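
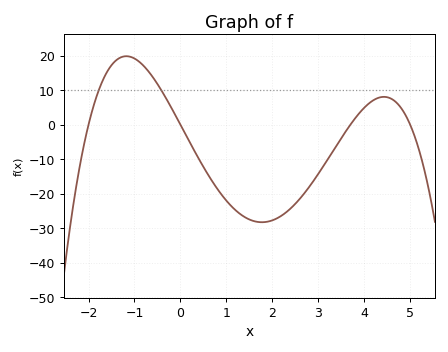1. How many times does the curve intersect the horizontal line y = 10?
2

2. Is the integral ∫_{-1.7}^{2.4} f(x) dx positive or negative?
negative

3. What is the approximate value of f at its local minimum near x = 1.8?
-28.3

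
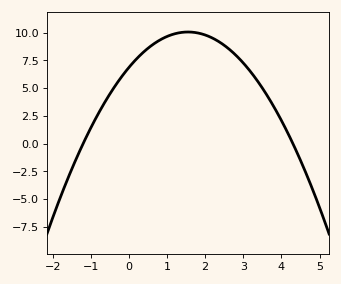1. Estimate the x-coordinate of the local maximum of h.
1.55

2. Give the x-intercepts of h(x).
-1.2, 4.3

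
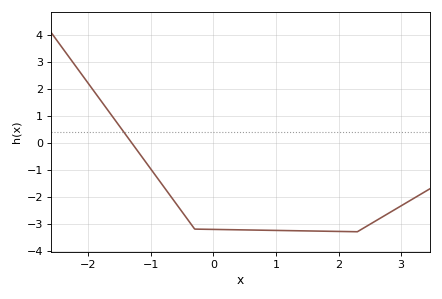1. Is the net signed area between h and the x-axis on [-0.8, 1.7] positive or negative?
negative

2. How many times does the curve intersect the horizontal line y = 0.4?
1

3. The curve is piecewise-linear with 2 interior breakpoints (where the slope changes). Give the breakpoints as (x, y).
(-0.3, -3.2); (2.3, -3.3)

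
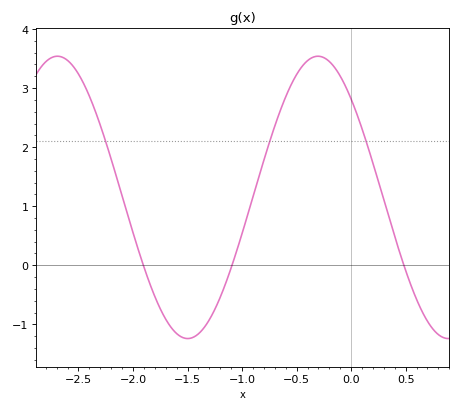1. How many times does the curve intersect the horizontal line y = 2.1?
3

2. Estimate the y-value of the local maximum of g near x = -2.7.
3.54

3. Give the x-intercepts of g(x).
-1.91, -1.09, 0.484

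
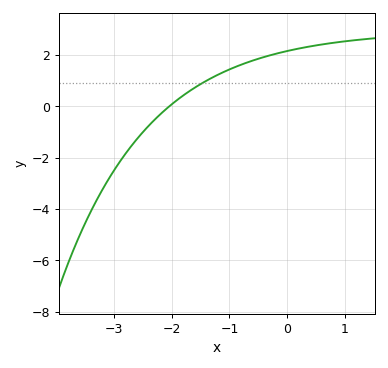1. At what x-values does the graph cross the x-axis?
-2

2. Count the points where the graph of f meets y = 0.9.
1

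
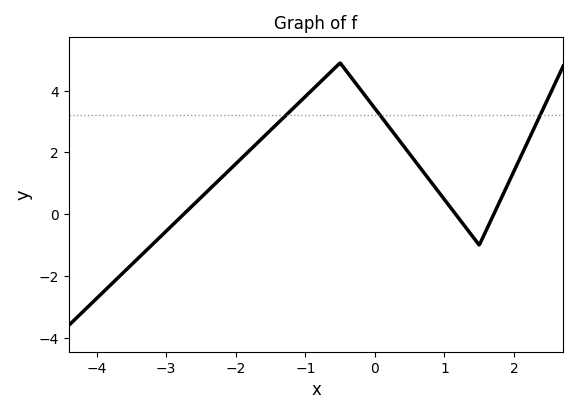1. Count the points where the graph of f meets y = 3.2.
3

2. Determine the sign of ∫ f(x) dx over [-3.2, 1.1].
positive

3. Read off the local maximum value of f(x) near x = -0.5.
4.8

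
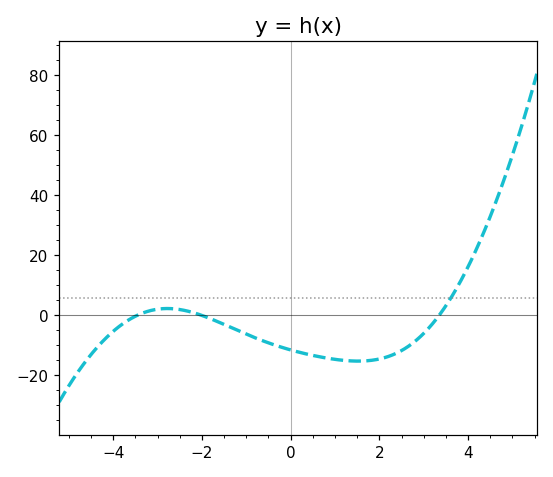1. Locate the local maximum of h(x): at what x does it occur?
-2.78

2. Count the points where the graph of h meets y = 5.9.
1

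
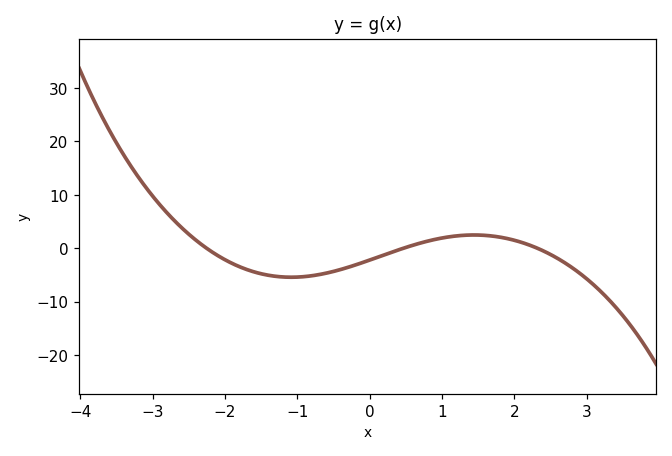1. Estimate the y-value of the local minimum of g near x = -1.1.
-5.44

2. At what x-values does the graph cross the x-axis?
-2.26, 0.467, 2.32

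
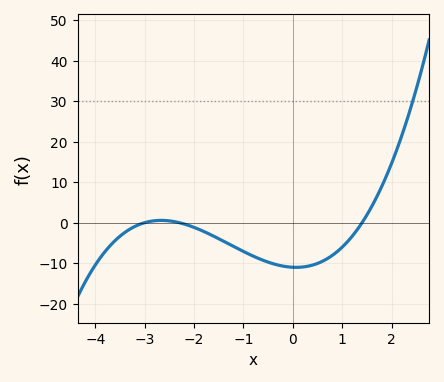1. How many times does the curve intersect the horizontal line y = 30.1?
1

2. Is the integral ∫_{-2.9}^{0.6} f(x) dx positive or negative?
negative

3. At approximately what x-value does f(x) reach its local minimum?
0.065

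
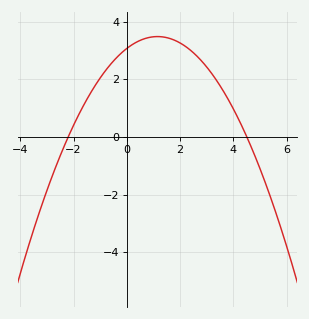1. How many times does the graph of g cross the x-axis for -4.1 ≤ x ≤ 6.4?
2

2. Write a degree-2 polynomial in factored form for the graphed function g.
y = -0.31(x + 2.2)(x - 4.5)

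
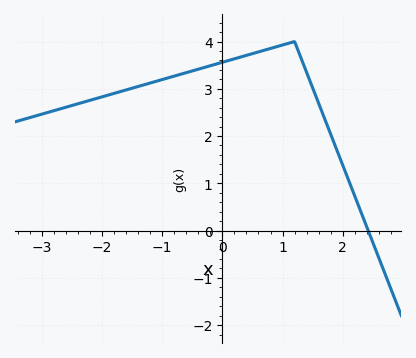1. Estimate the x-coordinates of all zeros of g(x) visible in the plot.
2.42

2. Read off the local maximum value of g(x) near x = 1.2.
4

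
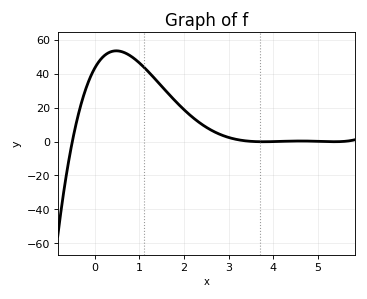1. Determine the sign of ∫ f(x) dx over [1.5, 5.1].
positive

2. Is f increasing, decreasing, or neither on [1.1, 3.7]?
decreasing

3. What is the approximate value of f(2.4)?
10.1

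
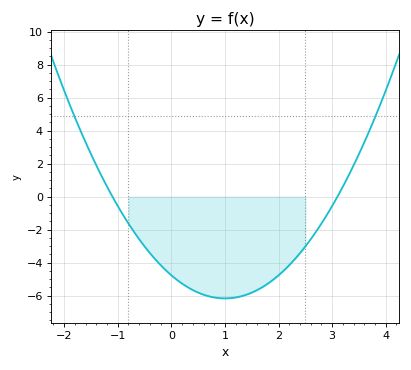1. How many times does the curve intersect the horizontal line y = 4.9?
2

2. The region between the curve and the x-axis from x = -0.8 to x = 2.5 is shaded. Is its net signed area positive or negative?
negative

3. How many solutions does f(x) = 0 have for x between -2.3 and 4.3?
2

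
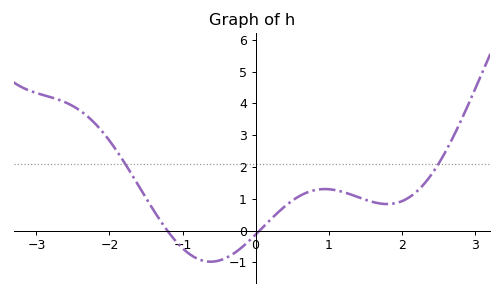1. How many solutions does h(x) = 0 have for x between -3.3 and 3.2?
2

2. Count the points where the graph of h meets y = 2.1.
2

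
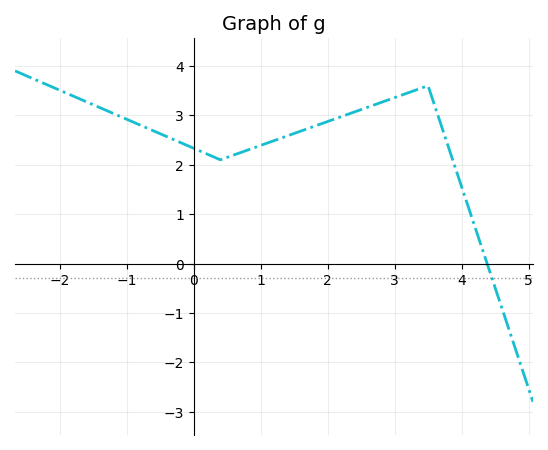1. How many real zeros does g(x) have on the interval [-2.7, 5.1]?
1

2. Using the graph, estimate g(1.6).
2.7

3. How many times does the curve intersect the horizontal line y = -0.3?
1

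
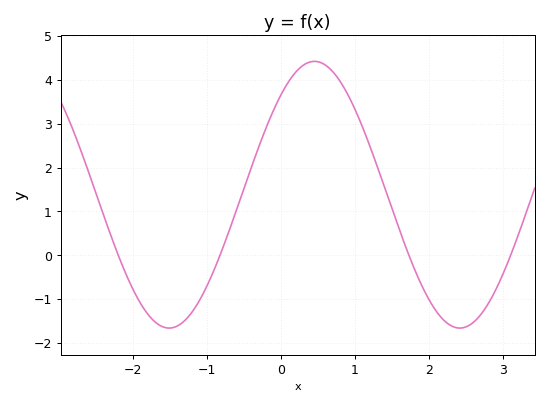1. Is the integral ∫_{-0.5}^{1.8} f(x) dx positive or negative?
positive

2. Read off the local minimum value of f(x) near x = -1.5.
-1.7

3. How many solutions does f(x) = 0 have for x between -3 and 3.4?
4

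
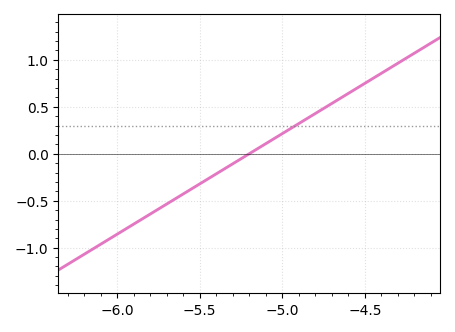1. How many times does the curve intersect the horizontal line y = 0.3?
1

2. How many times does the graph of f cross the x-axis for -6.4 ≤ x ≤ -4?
1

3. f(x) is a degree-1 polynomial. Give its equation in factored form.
y = 1.07(x + 5.2)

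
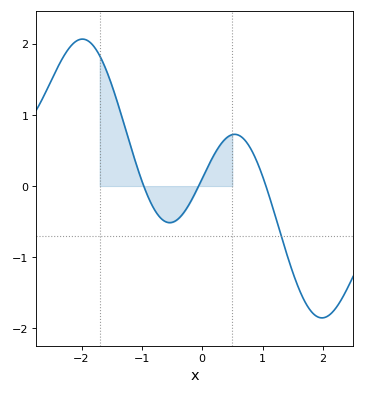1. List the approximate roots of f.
-0.969, -0.06, 1.06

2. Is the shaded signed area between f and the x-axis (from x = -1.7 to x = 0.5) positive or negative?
positive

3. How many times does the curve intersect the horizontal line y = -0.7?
1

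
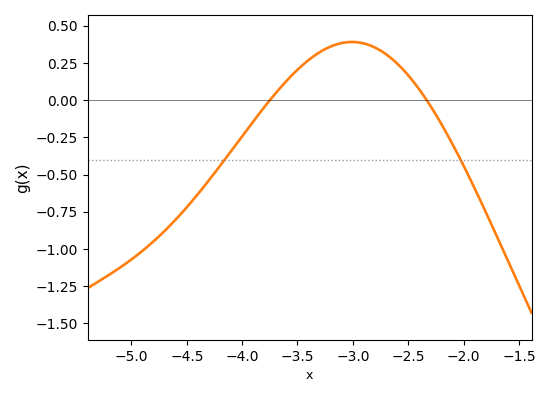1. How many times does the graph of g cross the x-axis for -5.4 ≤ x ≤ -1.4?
2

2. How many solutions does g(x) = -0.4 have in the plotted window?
2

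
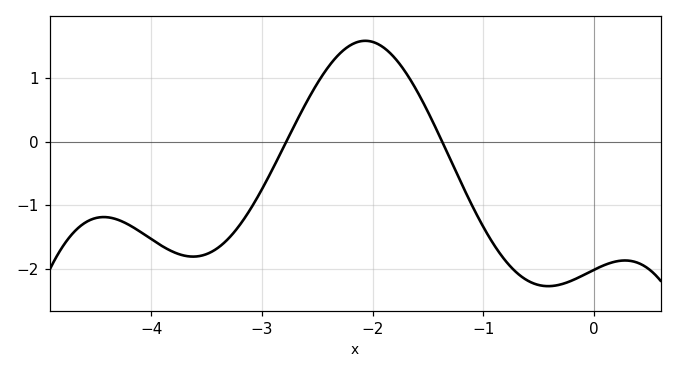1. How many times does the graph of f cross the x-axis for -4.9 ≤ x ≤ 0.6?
2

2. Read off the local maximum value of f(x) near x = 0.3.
-1.87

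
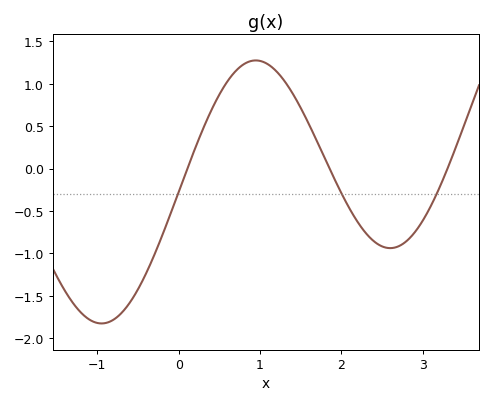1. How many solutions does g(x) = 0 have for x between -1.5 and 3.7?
3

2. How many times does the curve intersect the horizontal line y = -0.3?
3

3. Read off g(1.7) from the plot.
0.3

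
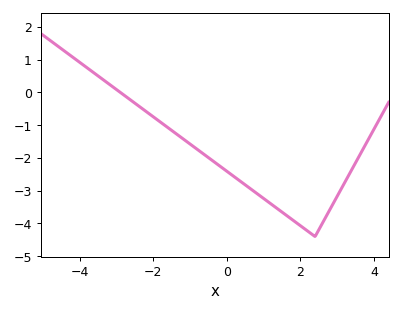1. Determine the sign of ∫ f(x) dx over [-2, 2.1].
negative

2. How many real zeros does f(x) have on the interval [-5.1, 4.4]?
1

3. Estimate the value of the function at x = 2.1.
-4.2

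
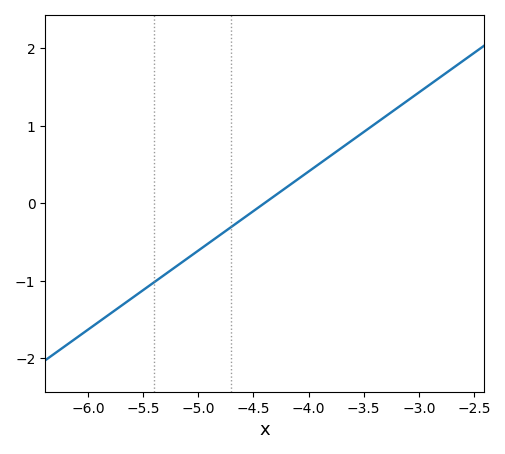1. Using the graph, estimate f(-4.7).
-0.306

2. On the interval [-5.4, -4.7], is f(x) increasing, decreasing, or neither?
increasing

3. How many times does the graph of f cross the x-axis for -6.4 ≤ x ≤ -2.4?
1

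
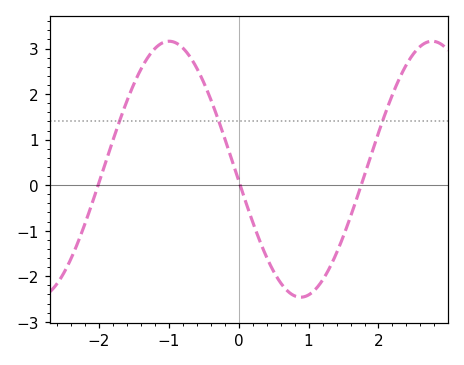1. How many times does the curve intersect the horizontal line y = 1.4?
3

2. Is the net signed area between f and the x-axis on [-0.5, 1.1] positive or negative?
negative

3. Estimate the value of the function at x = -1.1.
3.12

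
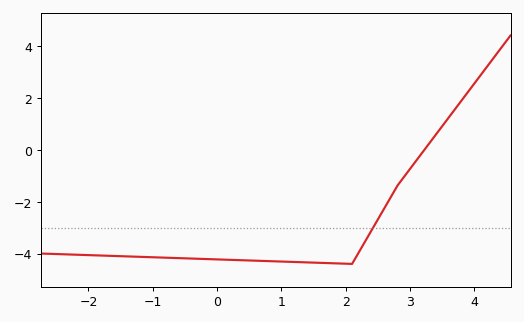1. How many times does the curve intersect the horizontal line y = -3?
1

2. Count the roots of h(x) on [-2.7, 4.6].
1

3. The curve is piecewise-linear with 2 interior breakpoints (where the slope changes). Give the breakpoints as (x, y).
(2.1, -4.4); (2.8, -1.4)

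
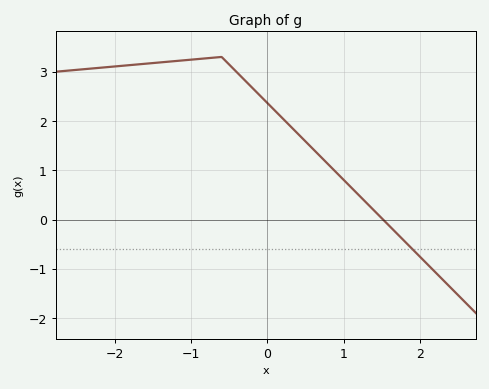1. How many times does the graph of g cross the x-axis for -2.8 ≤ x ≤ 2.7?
1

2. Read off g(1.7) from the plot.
-0.3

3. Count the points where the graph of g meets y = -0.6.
1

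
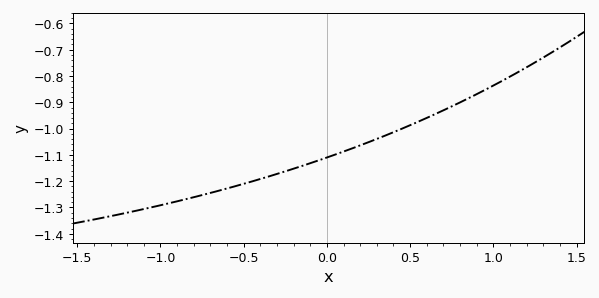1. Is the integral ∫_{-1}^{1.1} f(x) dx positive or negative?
negative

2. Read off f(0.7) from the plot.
-0.93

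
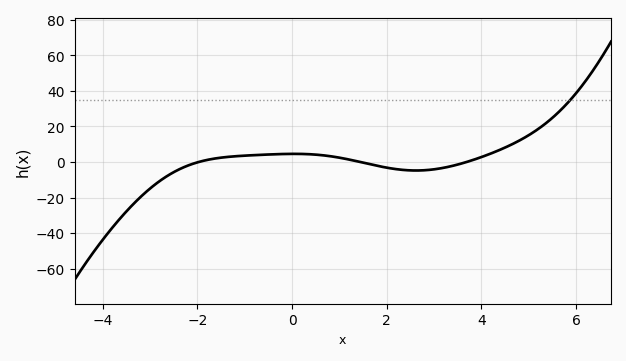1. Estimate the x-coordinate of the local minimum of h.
2.6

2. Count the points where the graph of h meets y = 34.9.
1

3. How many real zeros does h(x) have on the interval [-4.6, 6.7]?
3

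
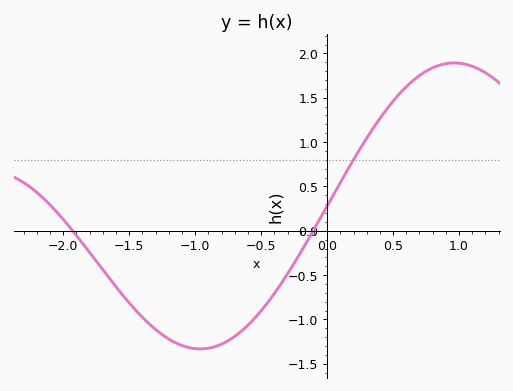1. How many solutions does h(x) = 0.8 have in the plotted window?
1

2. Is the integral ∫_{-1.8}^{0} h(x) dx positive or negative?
negative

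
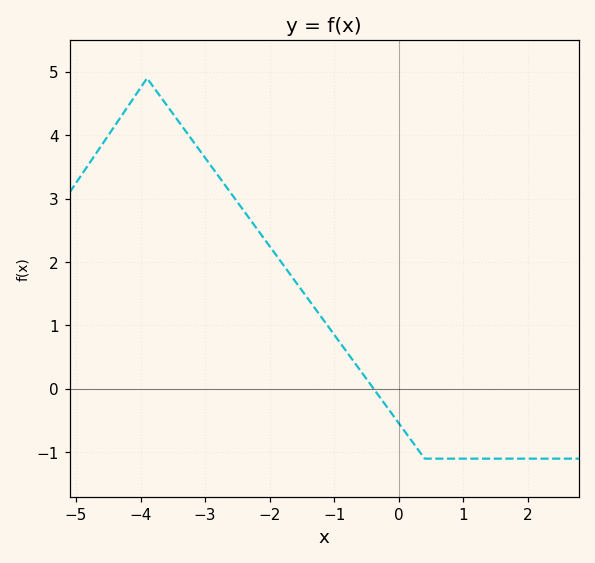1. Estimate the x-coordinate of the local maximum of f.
-3.8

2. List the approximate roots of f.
-0.4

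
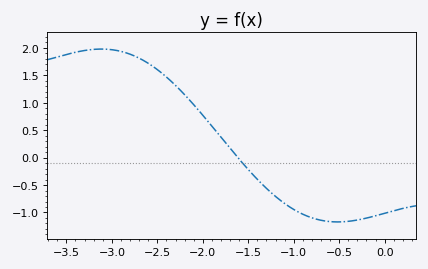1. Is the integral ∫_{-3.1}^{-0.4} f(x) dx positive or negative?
positive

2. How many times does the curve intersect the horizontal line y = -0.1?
1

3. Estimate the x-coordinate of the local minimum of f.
-0.516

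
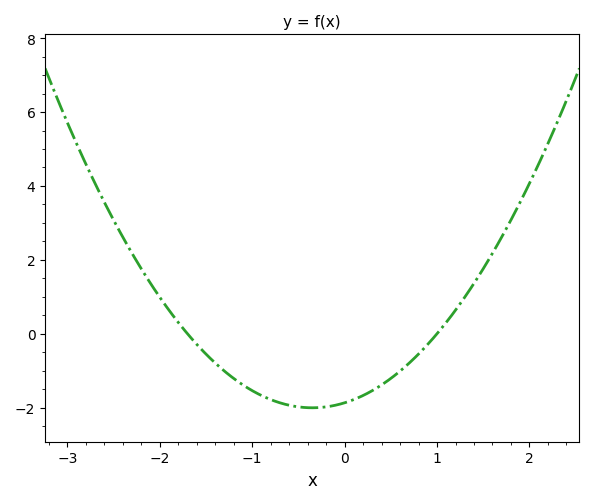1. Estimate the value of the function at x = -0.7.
-1.8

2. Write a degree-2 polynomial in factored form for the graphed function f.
y = 1.1(x + 1.7)(x - 1)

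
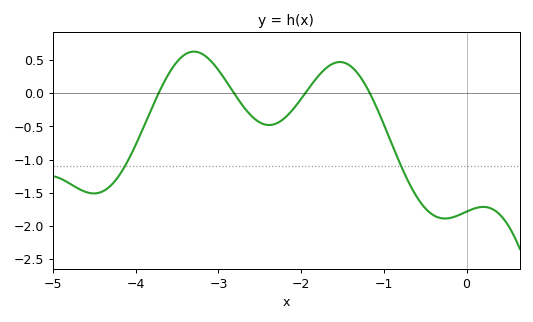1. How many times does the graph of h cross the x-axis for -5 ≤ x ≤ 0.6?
4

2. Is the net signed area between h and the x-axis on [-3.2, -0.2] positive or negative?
negative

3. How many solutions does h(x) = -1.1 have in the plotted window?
2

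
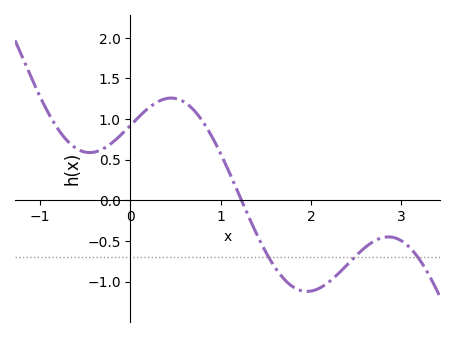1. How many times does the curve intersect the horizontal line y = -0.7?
3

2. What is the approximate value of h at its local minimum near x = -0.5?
0.6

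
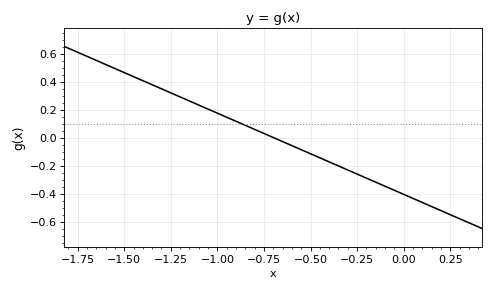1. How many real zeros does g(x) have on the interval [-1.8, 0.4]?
1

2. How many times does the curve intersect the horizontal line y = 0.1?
1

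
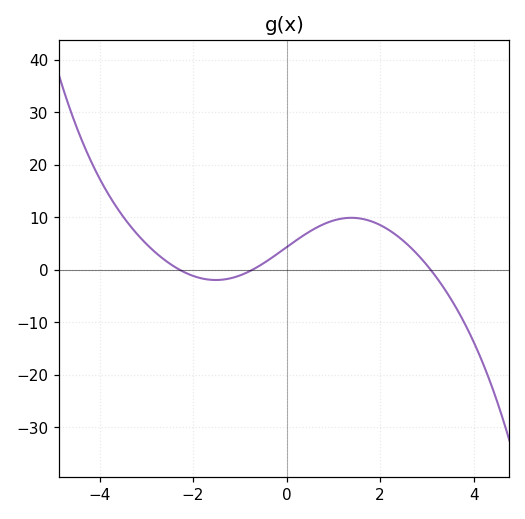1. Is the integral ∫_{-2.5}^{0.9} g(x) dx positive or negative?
positive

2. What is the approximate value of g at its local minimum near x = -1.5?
-2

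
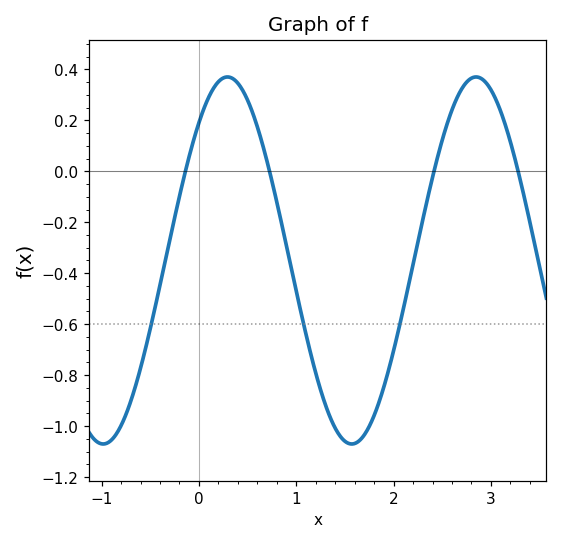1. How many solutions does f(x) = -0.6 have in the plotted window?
3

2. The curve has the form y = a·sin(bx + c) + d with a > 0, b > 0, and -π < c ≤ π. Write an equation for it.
y = 0.72sin(2.5x + 0.85) - 0.35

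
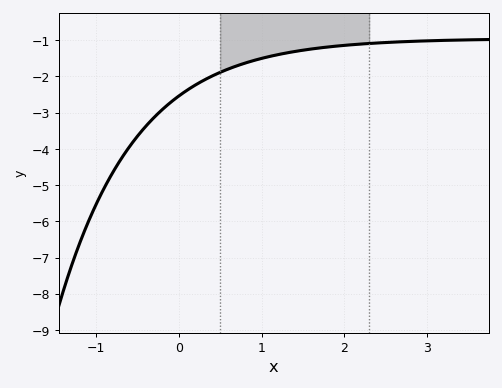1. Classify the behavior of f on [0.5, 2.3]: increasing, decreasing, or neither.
increasing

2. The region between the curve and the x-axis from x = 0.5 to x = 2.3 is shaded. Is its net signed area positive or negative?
negative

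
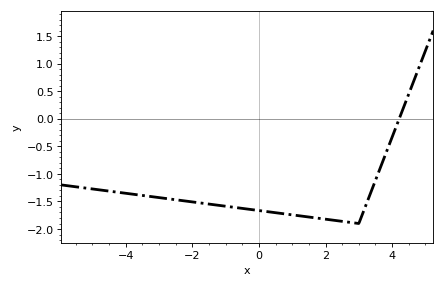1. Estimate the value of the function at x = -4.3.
-1.33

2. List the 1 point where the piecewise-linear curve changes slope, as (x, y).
(3, -1.9)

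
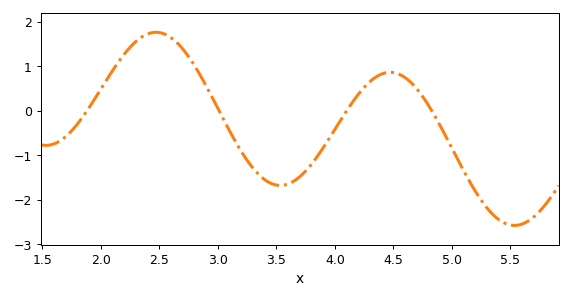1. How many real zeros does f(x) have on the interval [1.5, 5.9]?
4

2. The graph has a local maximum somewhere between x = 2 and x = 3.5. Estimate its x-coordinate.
2.47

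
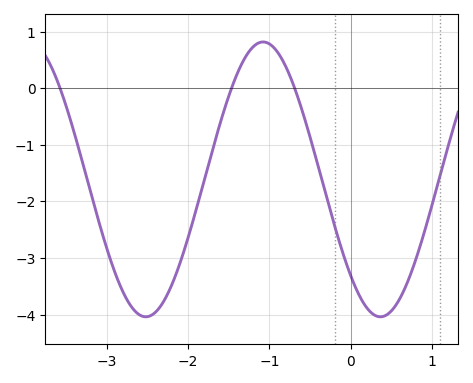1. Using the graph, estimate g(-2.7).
-3.85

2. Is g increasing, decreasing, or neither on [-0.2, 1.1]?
neither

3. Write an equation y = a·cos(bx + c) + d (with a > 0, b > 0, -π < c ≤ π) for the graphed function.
y = 2.43cos(2.18x + 2.35) - 1.61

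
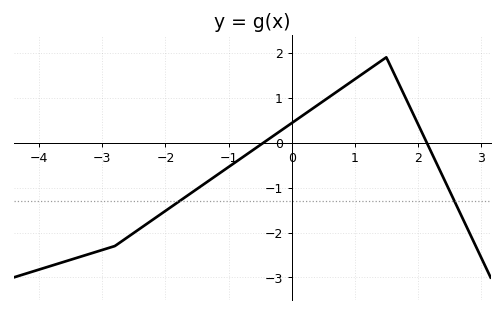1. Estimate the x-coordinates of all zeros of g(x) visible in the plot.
-0.445, 2.14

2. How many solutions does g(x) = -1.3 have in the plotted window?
2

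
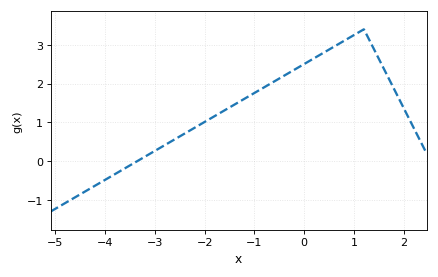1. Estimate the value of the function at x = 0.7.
3.03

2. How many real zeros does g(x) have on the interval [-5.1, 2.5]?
1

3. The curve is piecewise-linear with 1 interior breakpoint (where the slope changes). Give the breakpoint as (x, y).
(1.2, 3.4)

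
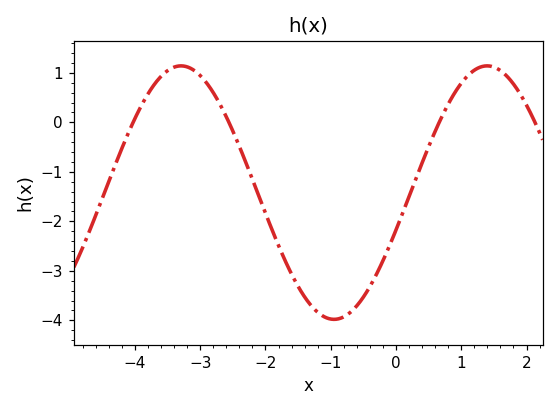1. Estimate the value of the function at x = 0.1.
-1.84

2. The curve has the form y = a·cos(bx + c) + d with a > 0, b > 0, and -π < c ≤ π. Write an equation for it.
y = 2.56cos(1.34x - 1.87) - 1.42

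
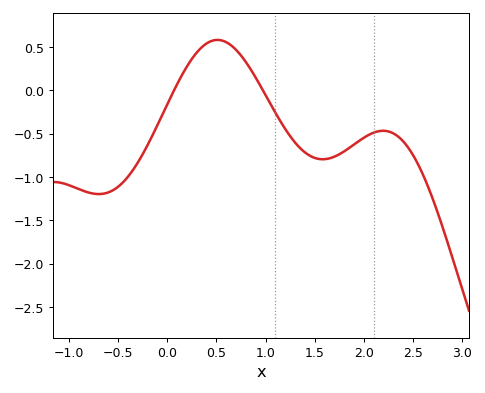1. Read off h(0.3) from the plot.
0.45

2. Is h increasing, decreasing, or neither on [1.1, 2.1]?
neither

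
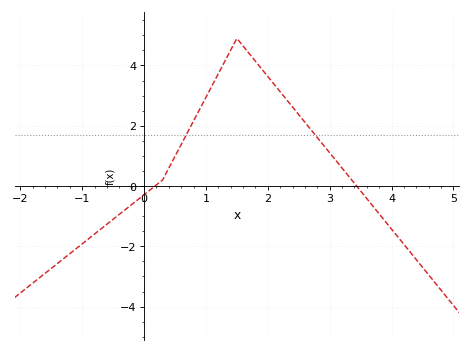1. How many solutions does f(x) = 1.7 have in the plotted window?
2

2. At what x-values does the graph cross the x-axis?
0.177, 3.44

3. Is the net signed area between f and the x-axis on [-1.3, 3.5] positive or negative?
positive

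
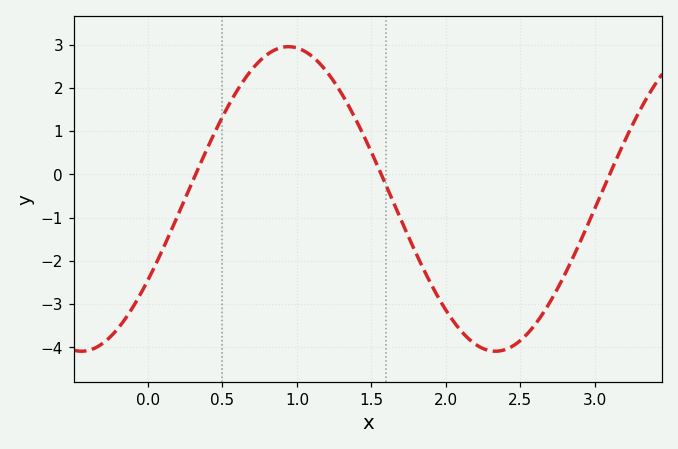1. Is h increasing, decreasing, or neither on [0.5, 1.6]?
neither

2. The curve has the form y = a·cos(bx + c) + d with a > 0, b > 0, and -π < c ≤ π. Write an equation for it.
y = 3.52cos(2.26x - 2.13) - 0.57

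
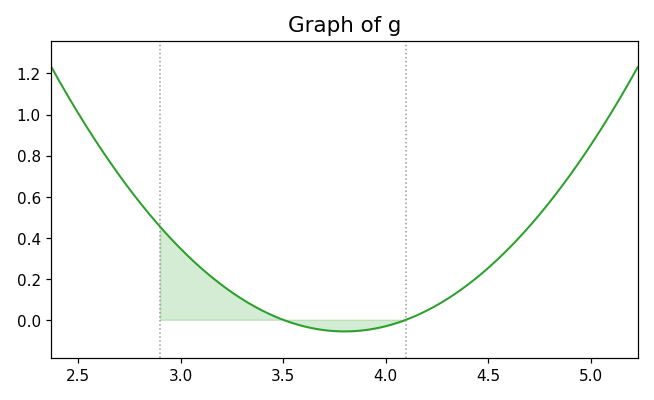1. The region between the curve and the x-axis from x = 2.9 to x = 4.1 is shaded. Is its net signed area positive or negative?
positive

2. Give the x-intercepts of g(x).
3.5, 4.1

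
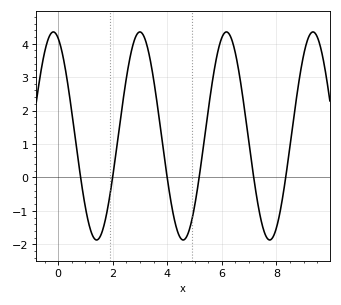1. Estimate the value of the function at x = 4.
-0.017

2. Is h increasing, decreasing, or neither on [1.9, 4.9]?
neither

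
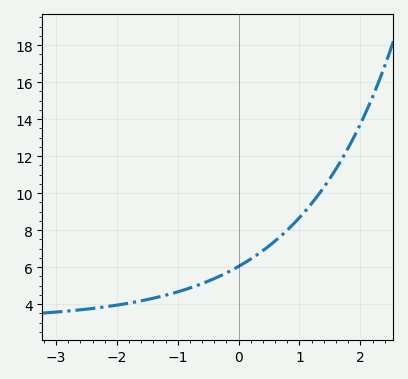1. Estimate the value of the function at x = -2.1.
3.8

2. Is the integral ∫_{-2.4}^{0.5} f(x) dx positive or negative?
positive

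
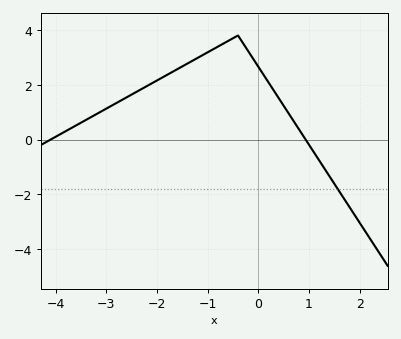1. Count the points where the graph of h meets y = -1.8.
1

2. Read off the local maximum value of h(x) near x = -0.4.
3.8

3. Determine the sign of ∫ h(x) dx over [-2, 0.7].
positive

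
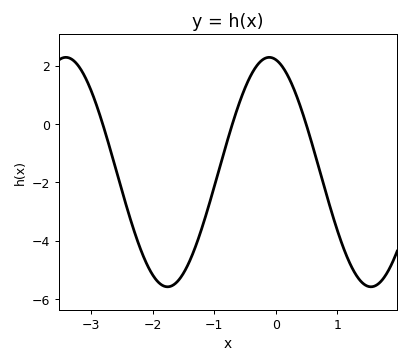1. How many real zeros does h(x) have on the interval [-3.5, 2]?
3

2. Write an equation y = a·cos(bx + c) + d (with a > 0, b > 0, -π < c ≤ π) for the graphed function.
y = 3.93cos(1.9x + 0.2) - 1.65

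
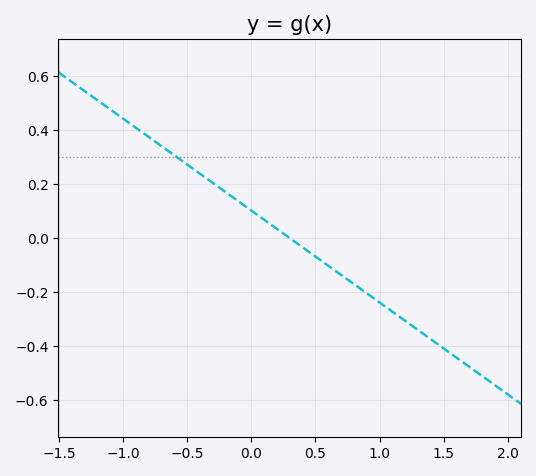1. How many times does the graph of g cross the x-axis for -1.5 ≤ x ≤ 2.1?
1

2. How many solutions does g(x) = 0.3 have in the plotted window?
1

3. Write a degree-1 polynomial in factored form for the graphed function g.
y = -0.34(x - 0.3)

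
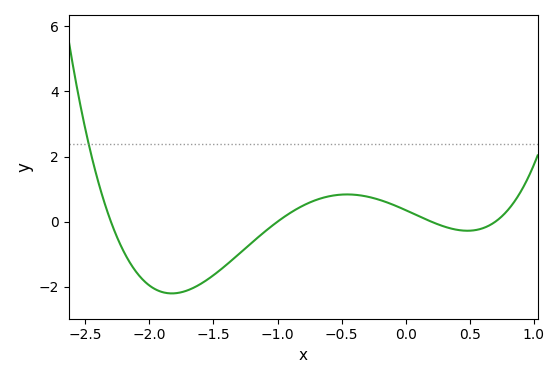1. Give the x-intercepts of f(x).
-2.3, -1, 0.2, 0.7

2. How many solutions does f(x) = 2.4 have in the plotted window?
1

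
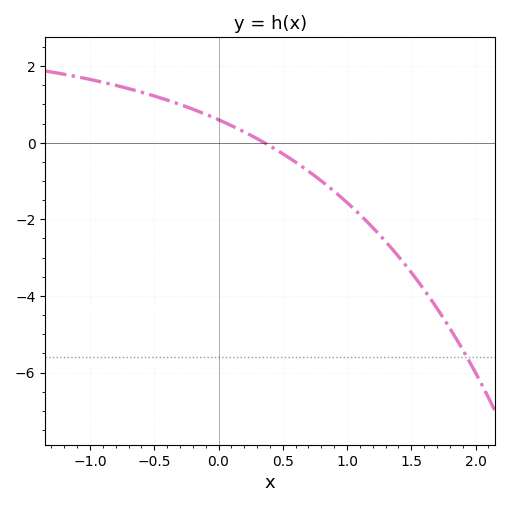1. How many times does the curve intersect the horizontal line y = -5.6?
1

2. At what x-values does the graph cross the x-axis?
0.357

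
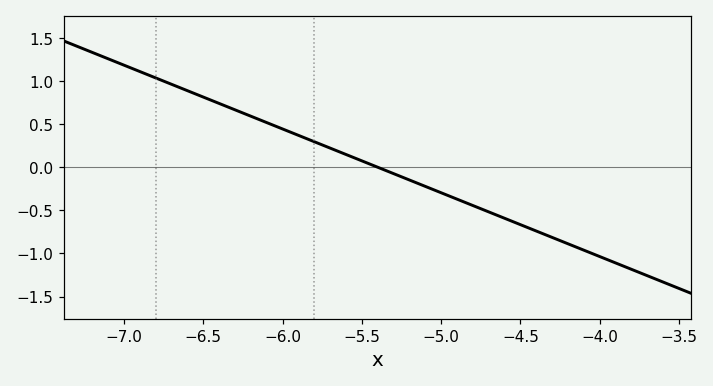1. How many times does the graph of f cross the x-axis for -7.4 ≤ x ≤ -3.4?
1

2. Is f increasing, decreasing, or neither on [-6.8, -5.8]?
decreasing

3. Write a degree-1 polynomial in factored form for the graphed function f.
y = -0.74(x + 5.4)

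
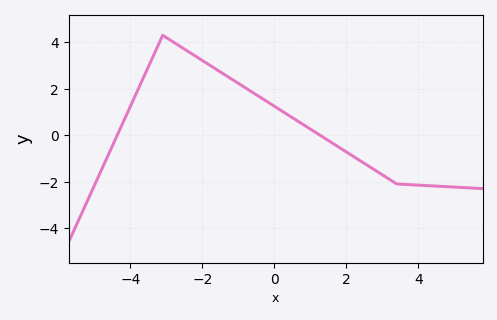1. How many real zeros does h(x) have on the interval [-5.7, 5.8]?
2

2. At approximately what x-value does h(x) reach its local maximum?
-3.1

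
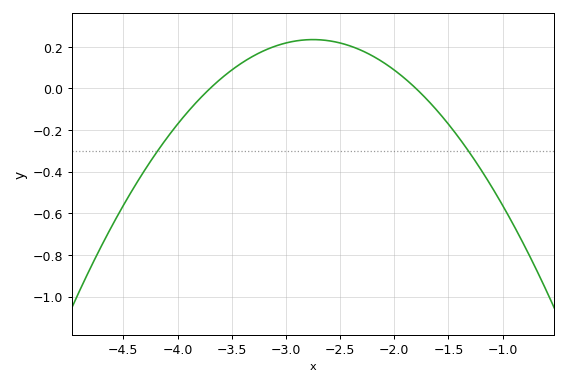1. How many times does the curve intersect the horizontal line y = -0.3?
2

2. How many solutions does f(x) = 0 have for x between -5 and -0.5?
2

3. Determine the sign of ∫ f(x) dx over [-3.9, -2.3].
positive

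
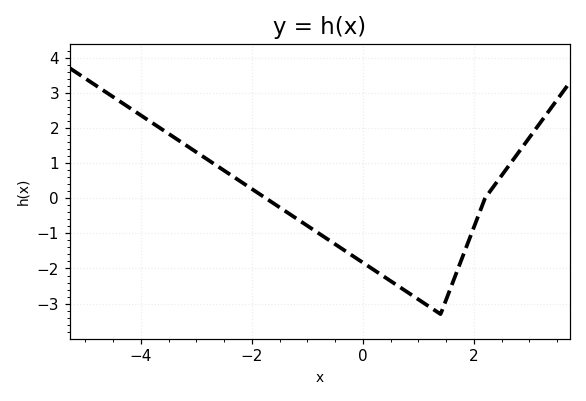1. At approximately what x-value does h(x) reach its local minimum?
1.4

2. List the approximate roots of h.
-1.75, 2.2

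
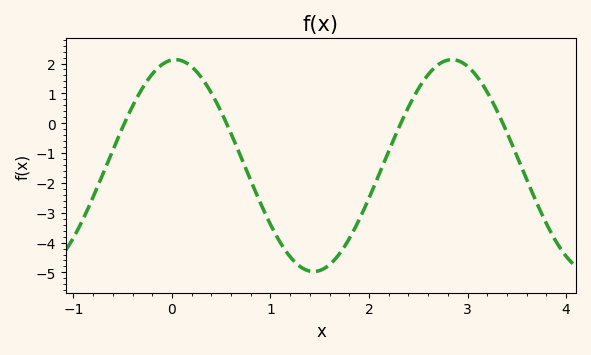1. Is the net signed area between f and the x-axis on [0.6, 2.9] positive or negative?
negative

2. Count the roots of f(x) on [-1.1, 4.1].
4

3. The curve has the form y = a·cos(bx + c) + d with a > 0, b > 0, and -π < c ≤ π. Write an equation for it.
y = 3.55cos(2.24x - 0.08) - 1.42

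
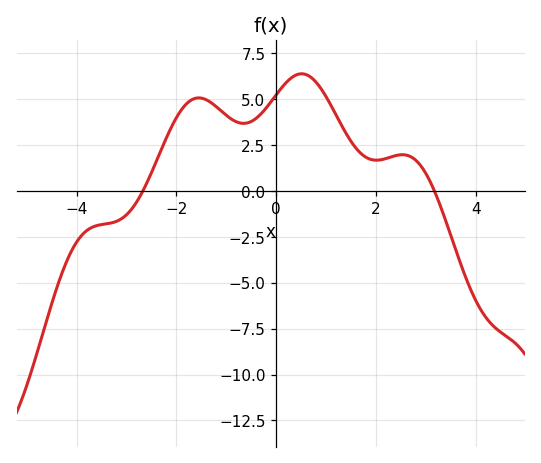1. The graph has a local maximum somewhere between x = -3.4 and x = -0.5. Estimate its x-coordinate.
-1.55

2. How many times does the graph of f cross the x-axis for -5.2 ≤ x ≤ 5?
2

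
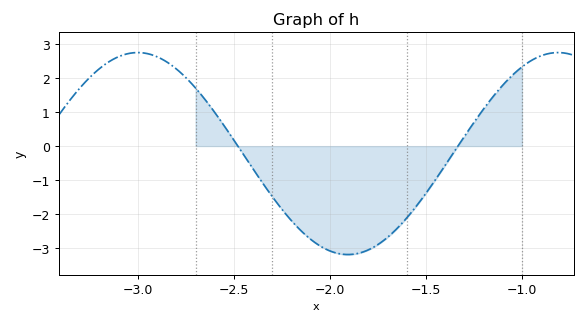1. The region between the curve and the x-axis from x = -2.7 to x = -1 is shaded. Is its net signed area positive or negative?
negative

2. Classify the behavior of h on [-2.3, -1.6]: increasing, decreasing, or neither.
neither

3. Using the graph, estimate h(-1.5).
-1.39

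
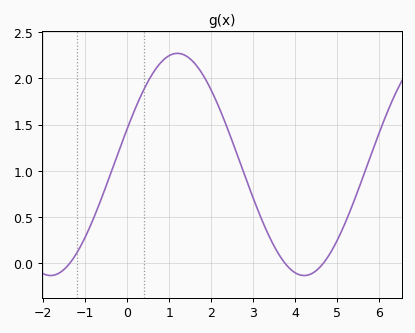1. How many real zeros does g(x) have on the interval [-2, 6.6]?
3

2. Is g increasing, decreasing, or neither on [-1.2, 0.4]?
increasing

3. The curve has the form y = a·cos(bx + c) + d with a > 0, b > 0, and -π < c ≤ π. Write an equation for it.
y = 1.2cos(1x - 1.2) + 1.07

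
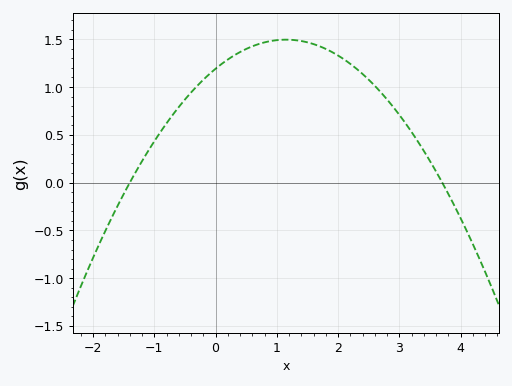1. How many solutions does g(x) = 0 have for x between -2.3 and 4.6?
2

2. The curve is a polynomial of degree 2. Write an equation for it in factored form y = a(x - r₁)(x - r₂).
y = -0.23(x + 1.4)(x - 3.7)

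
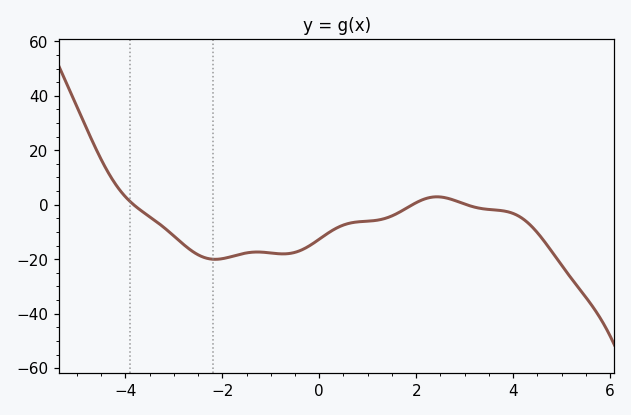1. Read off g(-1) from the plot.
-17.7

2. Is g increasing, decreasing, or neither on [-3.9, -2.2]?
decreasing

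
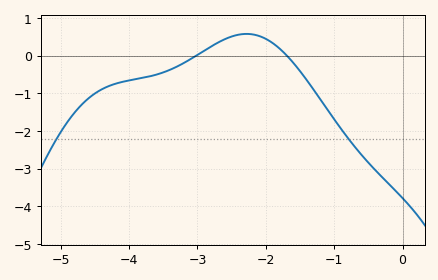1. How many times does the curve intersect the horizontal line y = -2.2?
2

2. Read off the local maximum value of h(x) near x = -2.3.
0.6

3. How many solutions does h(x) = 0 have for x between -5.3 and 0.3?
2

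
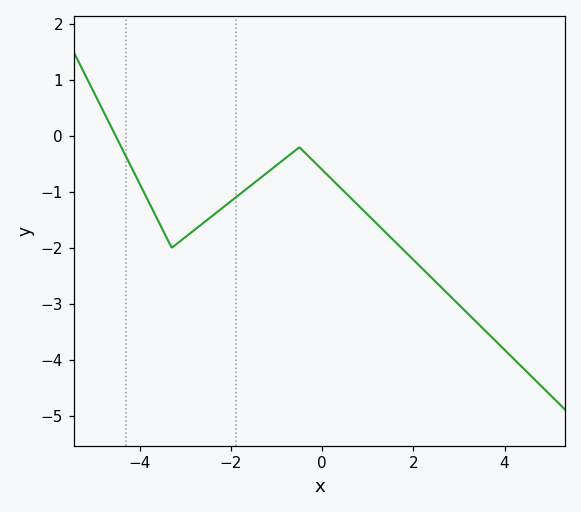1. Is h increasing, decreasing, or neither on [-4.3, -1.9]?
neither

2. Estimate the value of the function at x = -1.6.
-0.9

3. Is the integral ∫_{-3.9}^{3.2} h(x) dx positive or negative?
negative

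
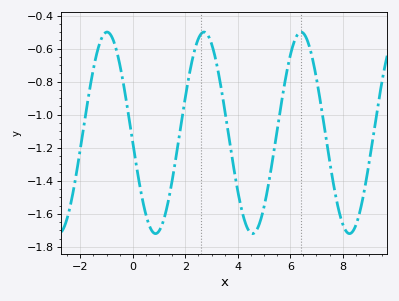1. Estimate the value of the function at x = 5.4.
-1.2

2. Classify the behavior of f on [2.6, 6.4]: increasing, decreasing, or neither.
neither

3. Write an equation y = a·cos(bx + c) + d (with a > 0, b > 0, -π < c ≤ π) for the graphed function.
y = 0.61cos(1.7x + 1.7) - 1.11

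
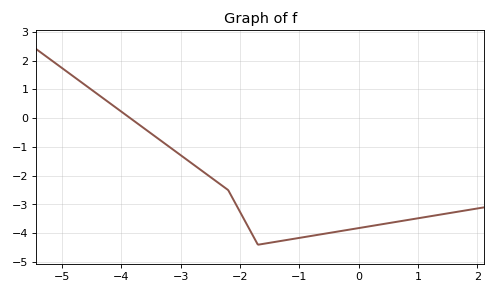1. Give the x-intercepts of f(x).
-3.8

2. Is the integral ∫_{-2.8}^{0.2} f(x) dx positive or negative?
negative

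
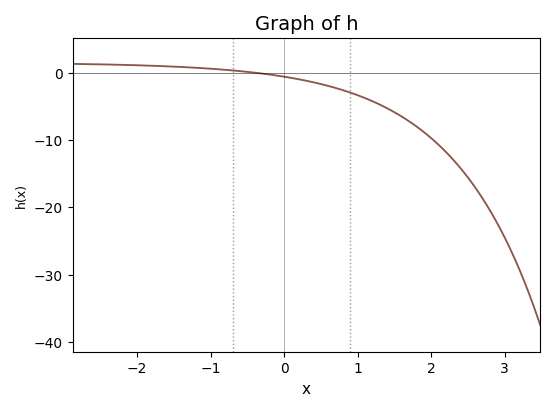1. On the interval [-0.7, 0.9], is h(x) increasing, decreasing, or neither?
decreasing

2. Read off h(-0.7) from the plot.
0.329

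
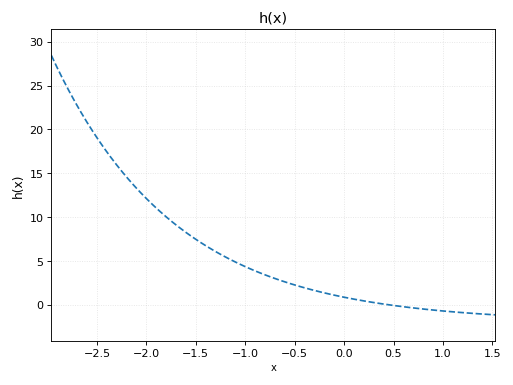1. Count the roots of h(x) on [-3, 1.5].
1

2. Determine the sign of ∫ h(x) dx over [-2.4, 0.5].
positive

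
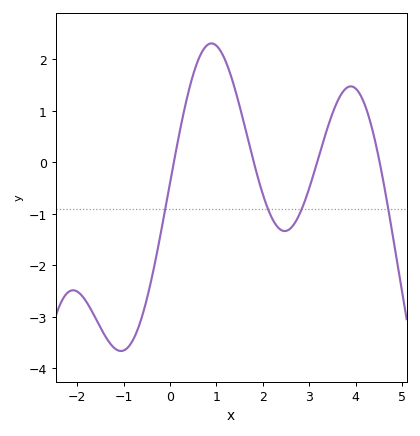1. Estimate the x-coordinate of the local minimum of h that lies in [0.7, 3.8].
2.47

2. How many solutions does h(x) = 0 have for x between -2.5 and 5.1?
4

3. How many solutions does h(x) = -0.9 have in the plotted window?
4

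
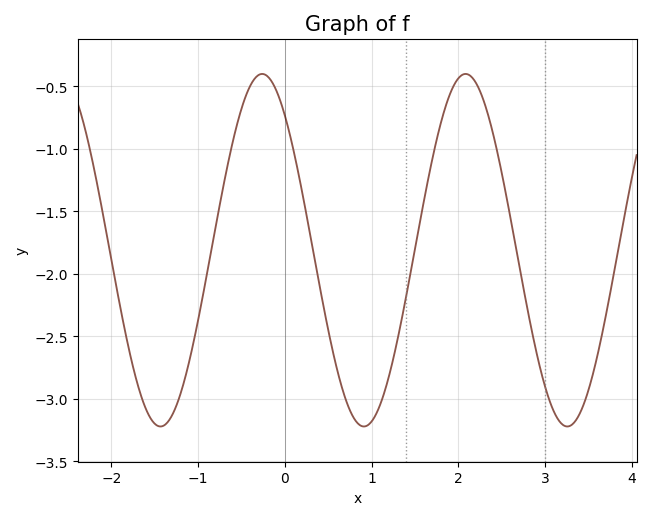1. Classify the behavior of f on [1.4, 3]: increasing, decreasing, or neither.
neither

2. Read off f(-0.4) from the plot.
-0.497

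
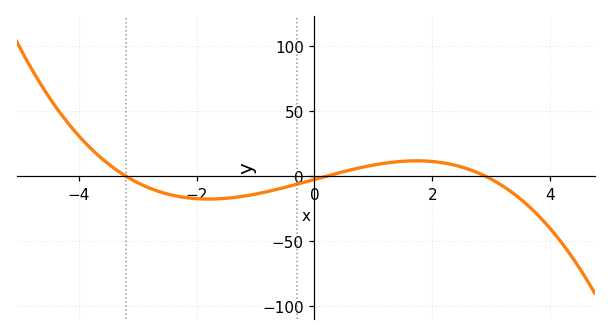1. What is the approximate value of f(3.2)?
-10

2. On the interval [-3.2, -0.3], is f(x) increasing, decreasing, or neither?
neither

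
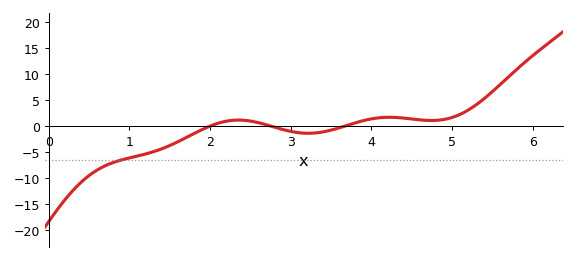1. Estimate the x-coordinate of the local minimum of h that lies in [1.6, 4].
3.22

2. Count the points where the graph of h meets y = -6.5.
1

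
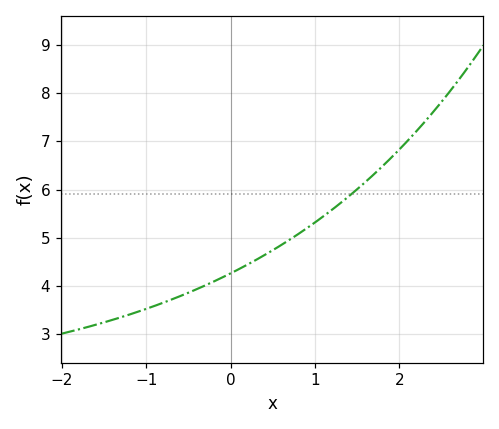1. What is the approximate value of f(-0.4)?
3.93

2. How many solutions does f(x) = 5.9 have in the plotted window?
1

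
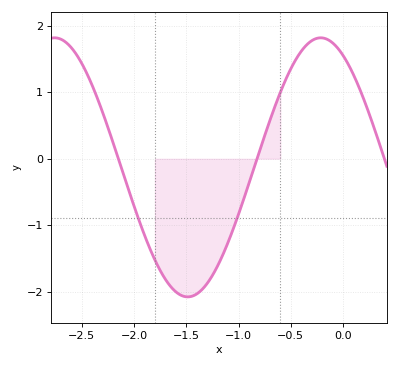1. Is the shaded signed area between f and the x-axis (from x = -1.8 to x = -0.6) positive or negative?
negative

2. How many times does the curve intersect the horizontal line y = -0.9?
2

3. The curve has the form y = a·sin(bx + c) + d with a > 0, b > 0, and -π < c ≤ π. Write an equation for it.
y = 1.95sin(2.47x + 2.1) - 0.13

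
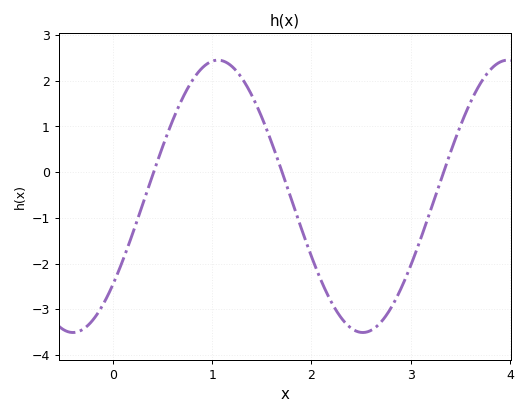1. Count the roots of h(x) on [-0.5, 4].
3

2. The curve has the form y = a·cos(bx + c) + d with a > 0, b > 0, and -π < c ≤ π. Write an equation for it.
y = 2.98cos(2.15x - 2.27) - 0.53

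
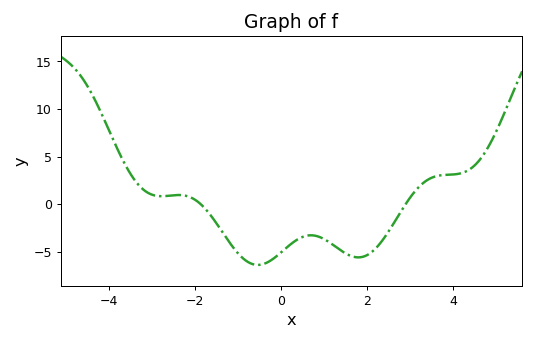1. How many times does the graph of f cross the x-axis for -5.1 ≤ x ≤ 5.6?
2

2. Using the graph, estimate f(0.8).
-3.32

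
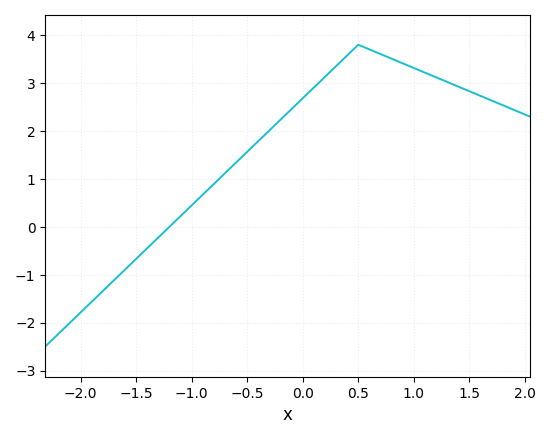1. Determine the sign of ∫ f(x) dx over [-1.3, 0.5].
positive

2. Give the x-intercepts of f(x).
-1.2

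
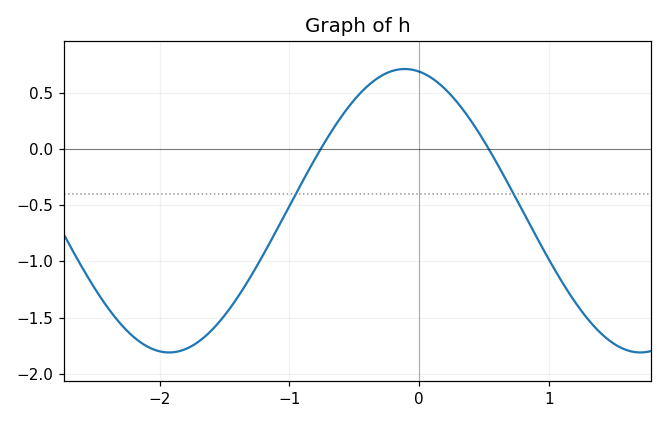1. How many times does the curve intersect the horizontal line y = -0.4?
2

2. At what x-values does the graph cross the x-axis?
-0.8, 0.5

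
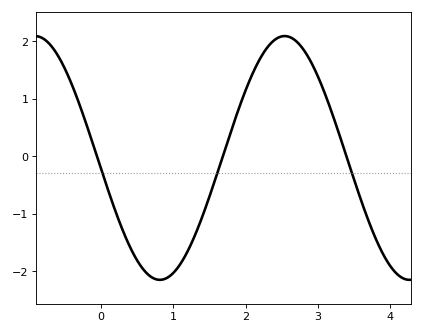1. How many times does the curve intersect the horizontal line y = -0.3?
3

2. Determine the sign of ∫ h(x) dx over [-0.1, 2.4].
negative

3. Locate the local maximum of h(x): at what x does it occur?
2.5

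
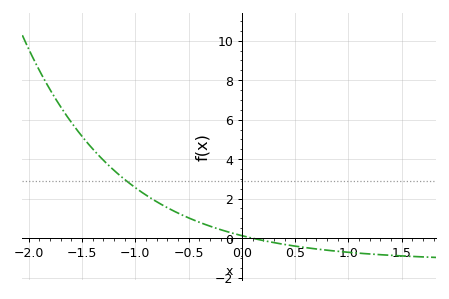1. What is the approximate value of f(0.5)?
-0.4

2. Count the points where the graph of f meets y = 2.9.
1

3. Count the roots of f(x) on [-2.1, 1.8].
1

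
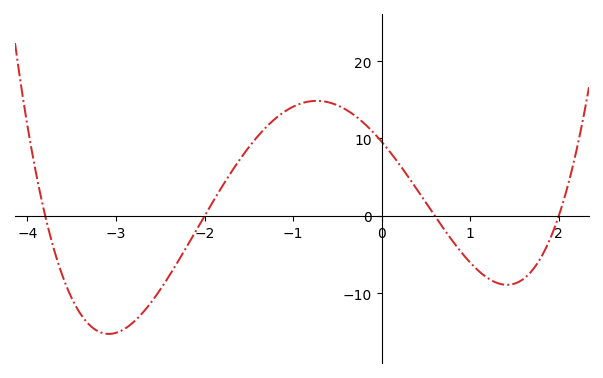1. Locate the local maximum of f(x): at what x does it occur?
-0.735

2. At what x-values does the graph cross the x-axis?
-3.8, -2, 0.6, 2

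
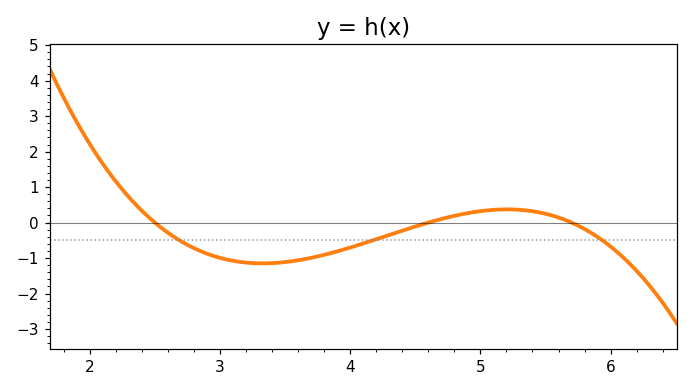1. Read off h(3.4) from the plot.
-1.1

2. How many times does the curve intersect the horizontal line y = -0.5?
3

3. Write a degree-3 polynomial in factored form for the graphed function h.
y = -0.46(x - 2.5)(x - 4.6)(x - 5.7)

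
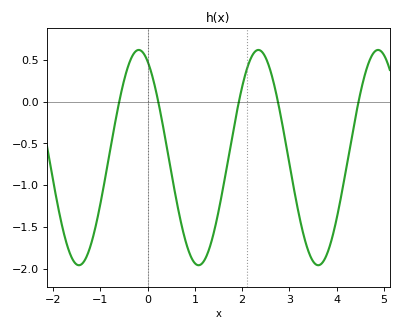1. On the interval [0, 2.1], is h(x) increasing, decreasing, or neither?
neither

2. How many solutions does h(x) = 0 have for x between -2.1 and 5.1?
5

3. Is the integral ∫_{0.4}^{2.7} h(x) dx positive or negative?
negative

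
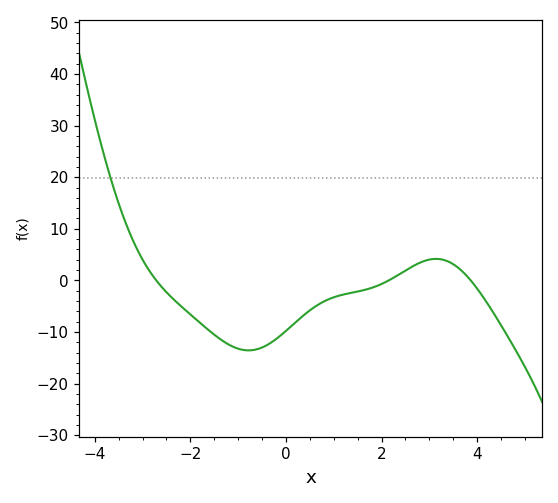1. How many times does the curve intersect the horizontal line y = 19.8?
1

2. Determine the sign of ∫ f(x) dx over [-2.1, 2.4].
negative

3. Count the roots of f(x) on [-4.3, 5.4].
3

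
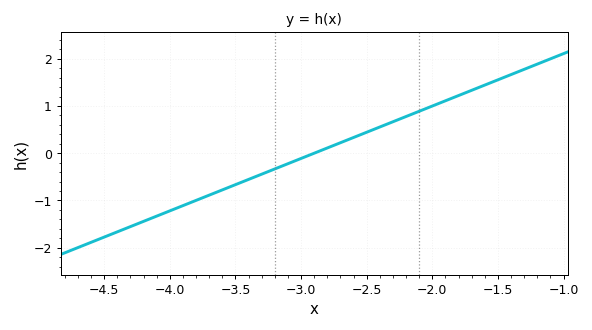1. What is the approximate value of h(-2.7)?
0.2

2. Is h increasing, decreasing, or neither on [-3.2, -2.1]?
increasing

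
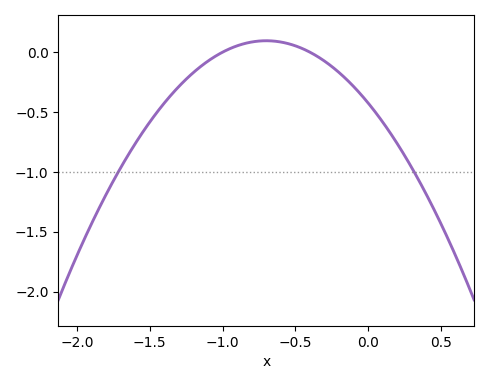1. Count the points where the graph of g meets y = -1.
2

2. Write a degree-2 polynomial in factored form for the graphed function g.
y = -1.06(x + 1)(x + 0.4)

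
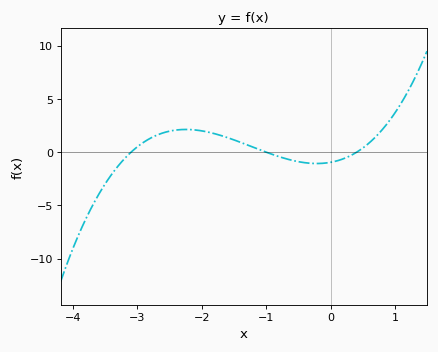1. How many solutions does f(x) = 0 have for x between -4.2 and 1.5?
3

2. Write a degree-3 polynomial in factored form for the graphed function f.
y = 0.76(x + 3.1)(x + 1)(x - 0.4)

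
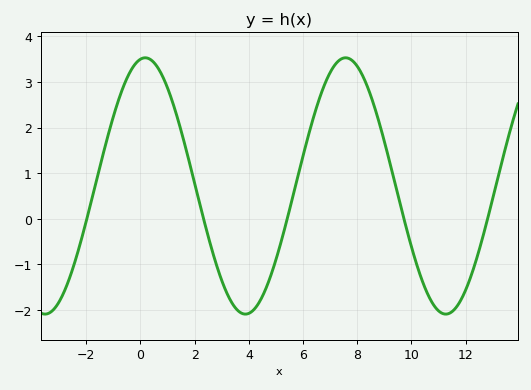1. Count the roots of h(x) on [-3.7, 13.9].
5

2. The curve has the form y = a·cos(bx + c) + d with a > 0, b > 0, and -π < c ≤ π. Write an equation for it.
y = 2.81cos(0.85x - 0.15) + 0.72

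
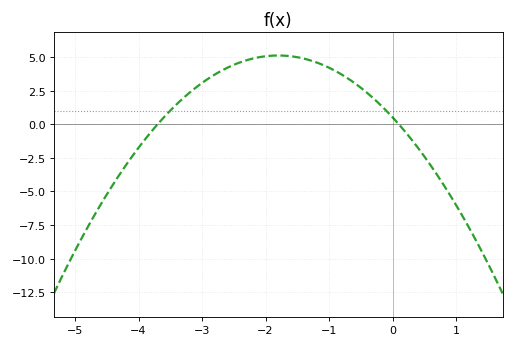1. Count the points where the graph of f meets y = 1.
2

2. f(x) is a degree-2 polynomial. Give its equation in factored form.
y = -1.42(x + 3.7)(x - 0.1)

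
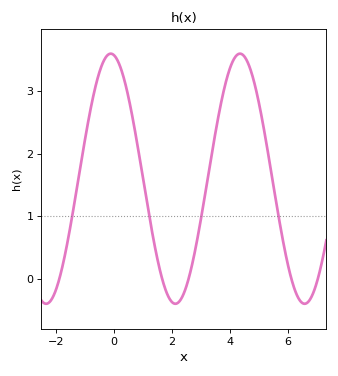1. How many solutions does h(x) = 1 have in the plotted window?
4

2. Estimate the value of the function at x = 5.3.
2.06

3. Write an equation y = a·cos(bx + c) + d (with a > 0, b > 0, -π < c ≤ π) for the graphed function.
y = 2cos(1.41x + 0.15) + 1.6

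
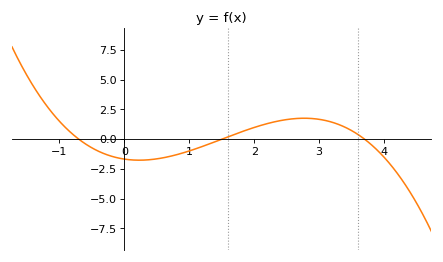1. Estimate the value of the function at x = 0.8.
-1.4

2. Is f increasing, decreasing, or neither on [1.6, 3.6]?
neither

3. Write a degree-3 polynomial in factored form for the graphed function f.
y = -0.43(x + 0.7)(x - 1.5)(x - 3.7)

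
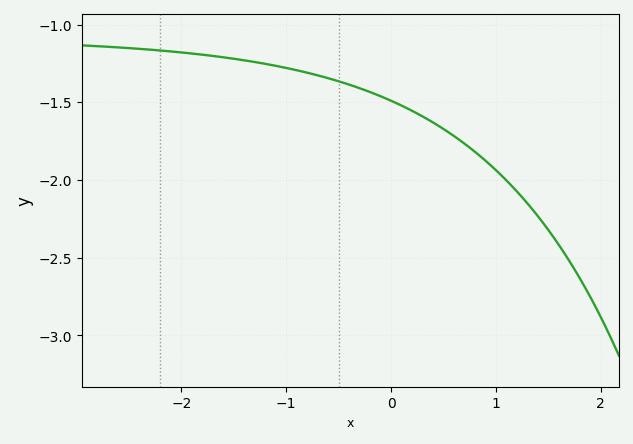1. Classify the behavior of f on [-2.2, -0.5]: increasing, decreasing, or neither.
decreasing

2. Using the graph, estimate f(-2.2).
-1.15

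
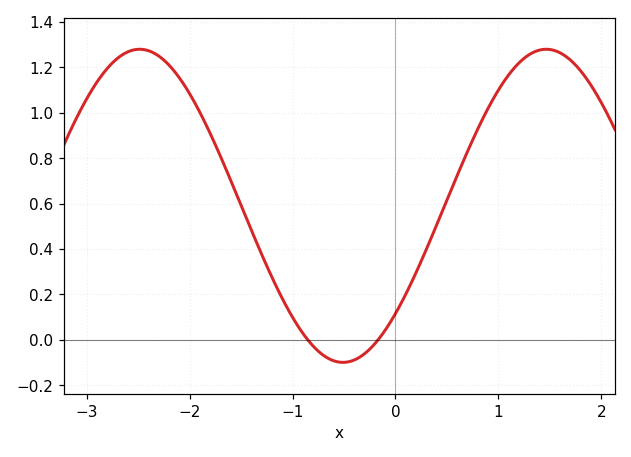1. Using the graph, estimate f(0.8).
0.929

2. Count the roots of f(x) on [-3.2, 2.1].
2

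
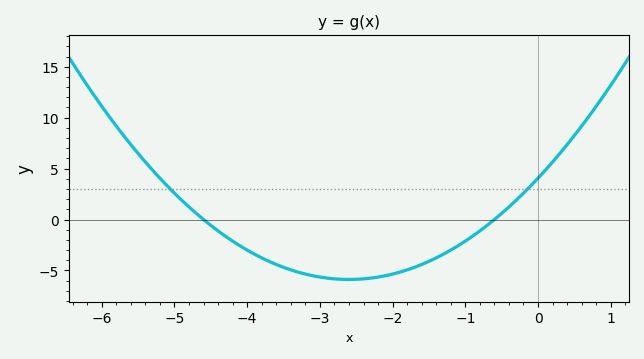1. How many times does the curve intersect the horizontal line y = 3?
2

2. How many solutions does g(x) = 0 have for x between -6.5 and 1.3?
2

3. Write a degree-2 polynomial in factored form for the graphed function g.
y = 1.47(x + 4.6)(x + 0.6)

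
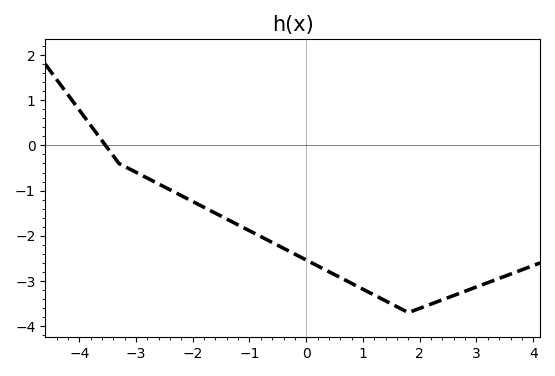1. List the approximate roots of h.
-3.54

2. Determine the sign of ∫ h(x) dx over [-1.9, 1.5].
negative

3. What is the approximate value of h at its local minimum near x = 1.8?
-3.7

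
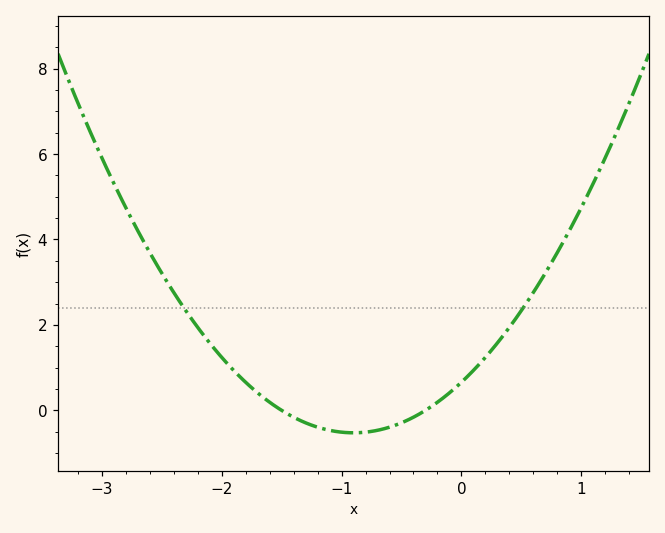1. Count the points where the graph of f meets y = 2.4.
2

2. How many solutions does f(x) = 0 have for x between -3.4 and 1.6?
2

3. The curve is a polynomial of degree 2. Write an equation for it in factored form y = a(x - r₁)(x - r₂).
y = 1.46(x + 1.5)(x + 0.3)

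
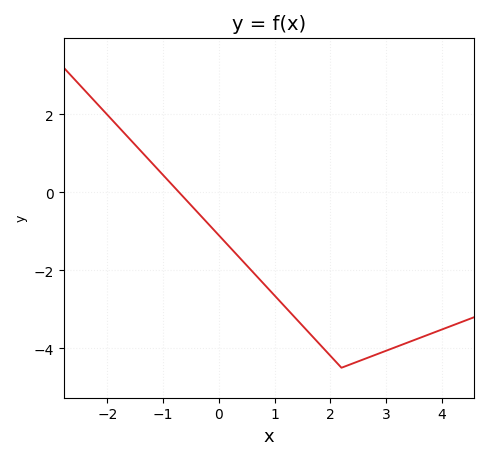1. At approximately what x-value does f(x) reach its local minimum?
2.2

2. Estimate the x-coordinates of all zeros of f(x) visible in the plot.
-0.7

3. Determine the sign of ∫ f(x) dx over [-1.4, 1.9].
negative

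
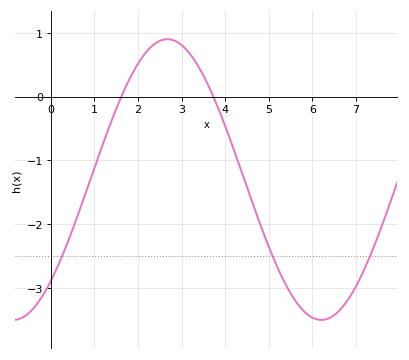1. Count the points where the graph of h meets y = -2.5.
3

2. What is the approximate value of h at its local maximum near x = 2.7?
0.9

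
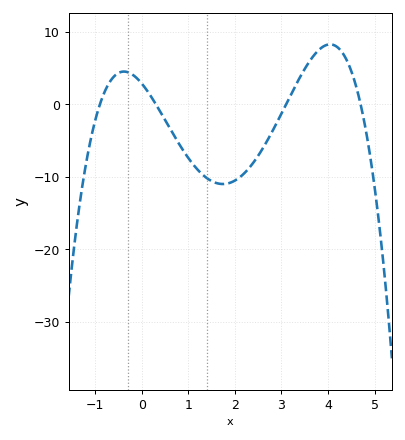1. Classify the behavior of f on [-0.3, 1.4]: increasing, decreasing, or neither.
decreasing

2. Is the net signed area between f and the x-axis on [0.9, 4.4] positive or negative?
negative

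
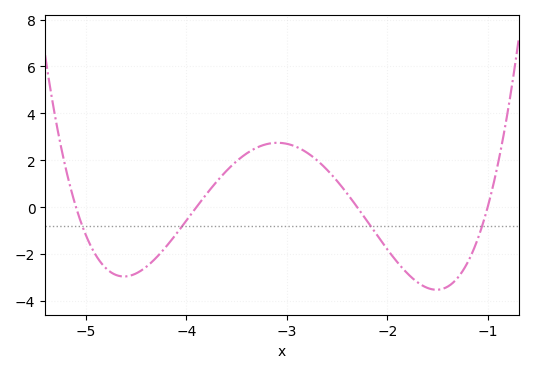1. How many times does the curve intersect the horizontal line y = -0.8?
4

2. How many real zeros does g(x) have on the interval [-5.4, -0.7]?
4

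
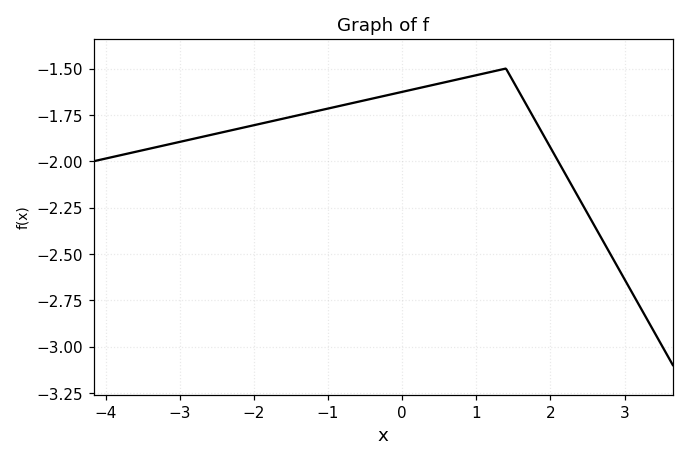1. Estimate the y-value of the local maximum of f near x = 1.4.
-1.5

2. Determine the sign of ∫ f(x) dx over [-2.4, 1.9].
negative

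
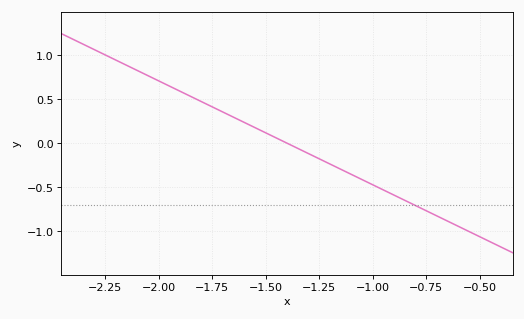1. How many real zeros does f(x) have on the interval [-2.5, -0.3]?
1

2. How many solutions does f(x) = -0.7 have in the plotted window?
1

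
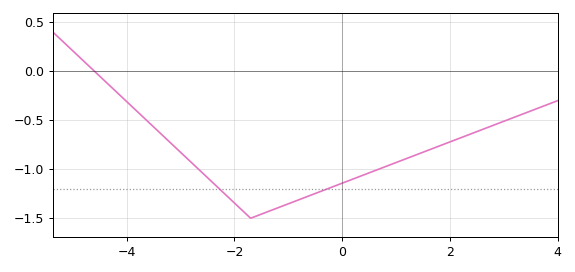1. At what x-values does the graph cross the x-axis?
-4.6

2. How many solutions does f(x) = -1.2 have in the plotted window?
2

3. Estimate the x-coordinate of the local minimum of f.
-1.6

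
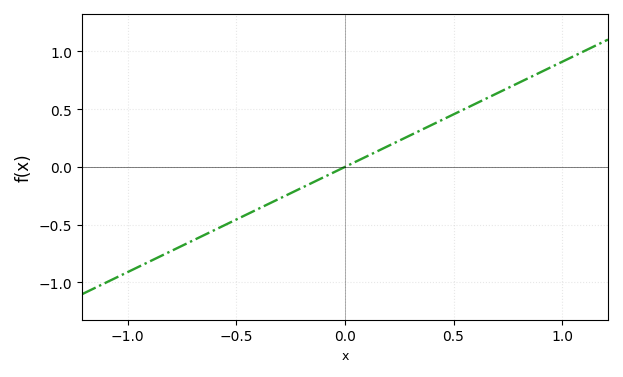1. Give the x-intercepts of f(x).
0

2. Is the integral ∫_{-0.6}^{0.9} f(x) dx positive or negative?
positive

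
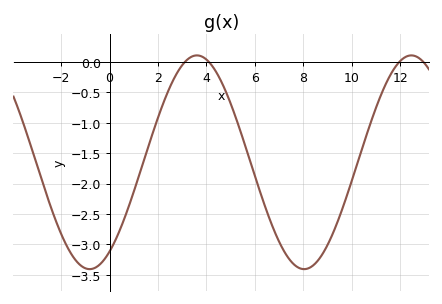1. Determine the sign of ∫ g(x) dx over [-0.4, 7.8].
negative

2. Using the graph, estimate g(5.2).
-0.901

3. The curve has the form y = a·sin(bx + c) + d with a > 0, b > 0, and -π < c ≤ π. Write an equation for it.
y = 1.76sin(0.71x - 0.99) - 1.65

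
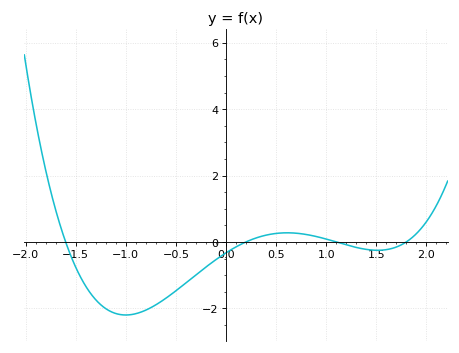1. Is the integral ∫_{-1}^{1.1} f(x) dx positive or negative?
negative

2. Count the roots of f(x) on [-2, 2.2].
4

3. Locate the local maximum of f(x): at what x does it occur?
0.6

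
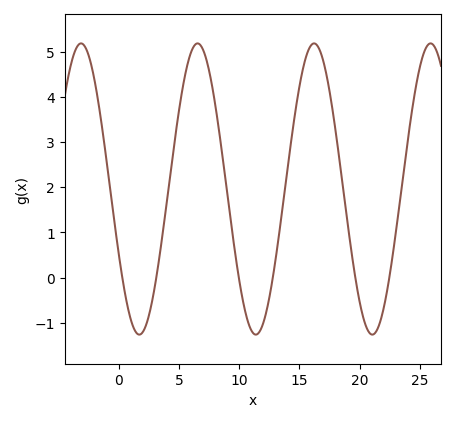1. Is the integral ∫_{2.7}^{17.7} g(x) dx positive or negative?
positive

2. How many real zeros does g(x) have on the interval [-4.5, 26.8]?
6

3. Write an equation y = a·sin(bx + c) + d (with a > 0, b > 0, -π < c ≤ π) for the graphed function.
y = 3.22sin(0.65x - 2.69) + 1.96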